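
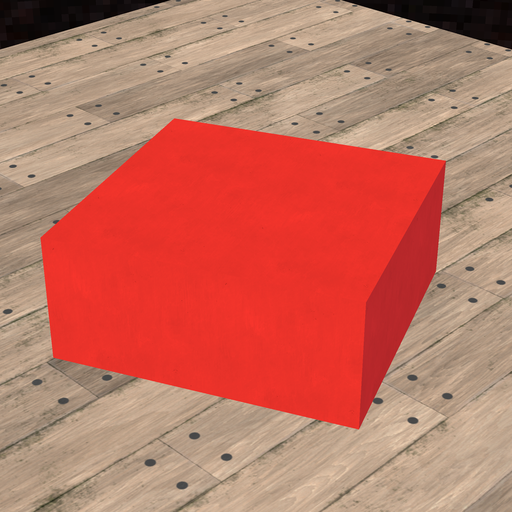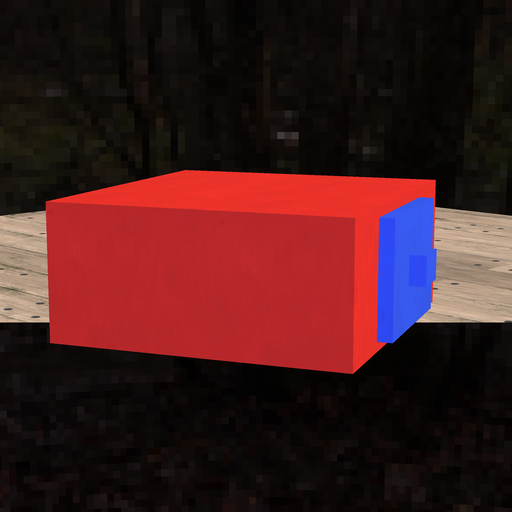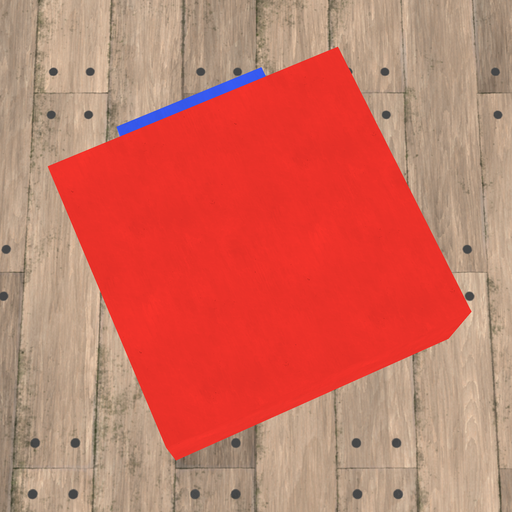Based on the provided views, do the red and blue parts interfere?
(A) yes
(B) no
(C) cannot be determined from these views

(C) cannot be determined from these views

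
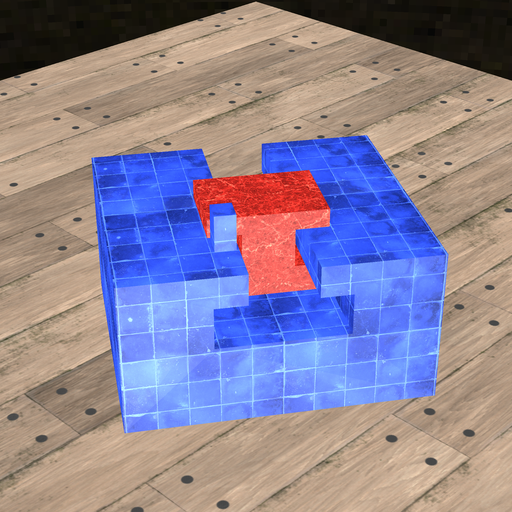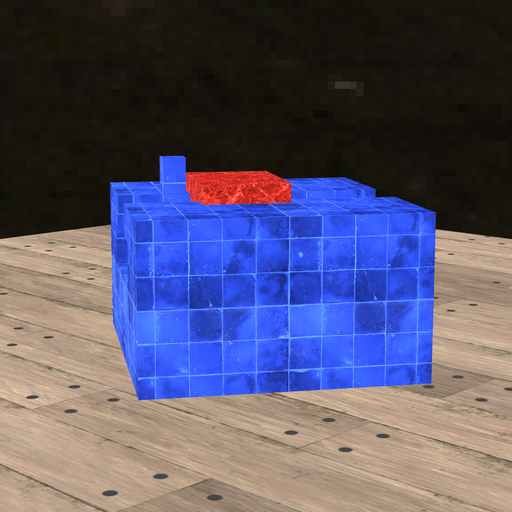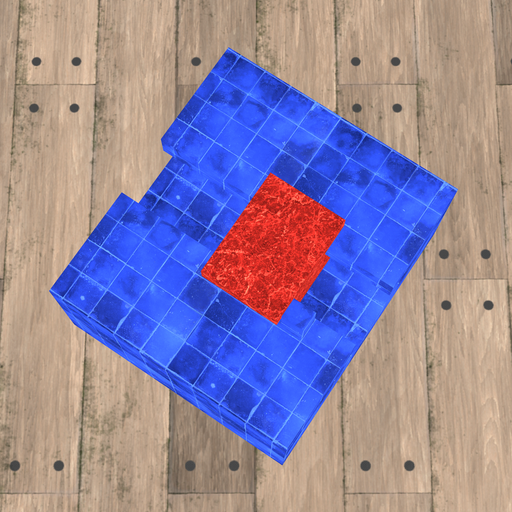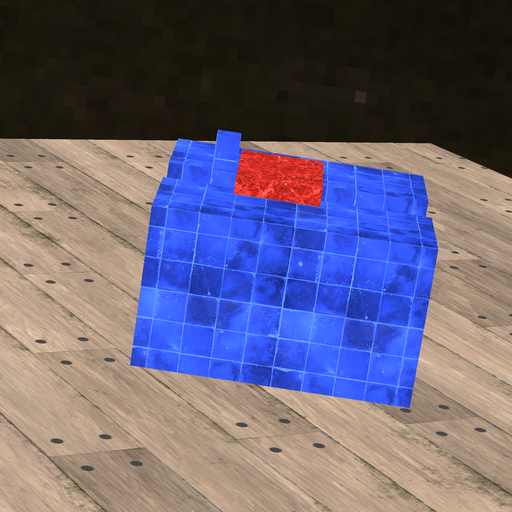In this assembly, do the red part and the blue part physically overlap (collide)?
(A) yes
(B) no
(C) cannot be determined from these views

(B) no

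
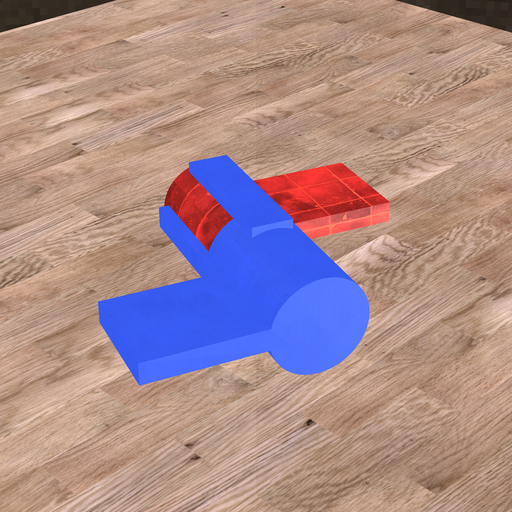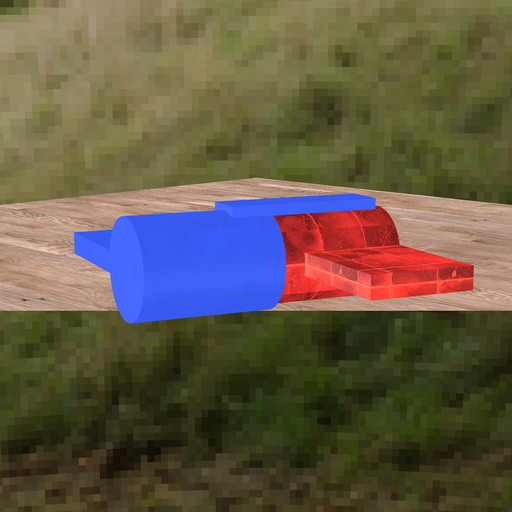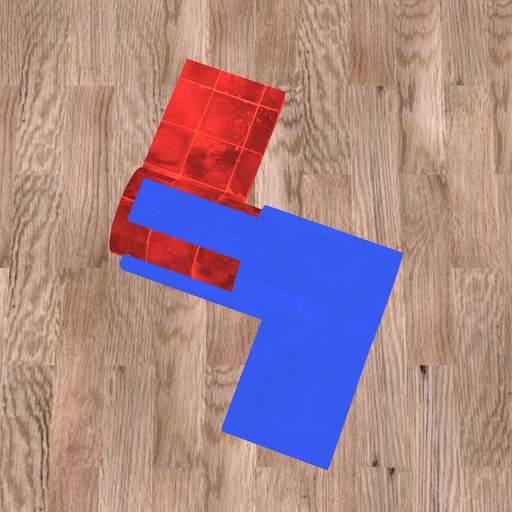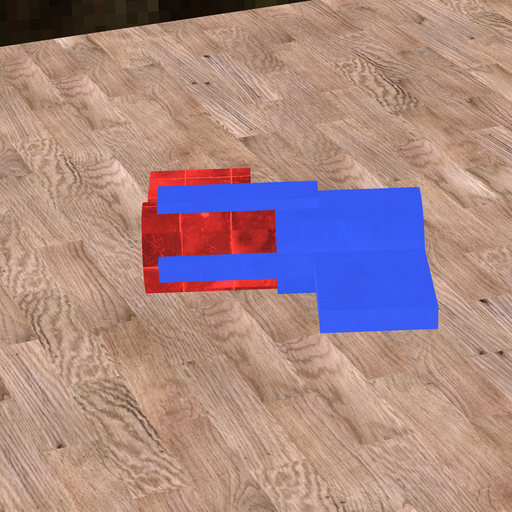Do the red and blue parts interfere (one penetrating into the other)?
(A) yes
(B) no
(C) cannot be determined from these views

(A) yes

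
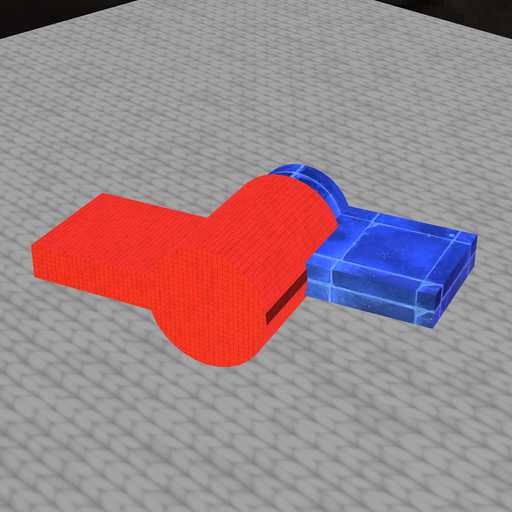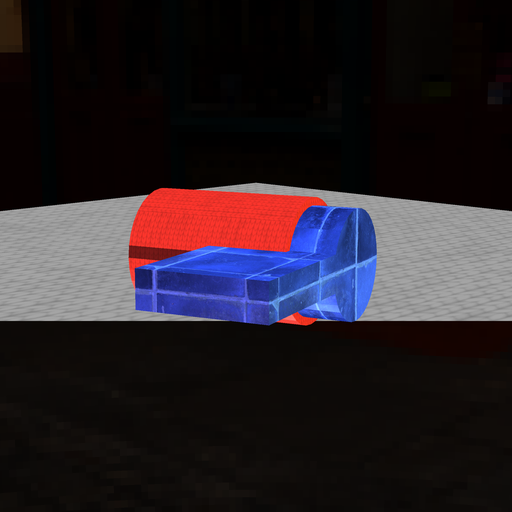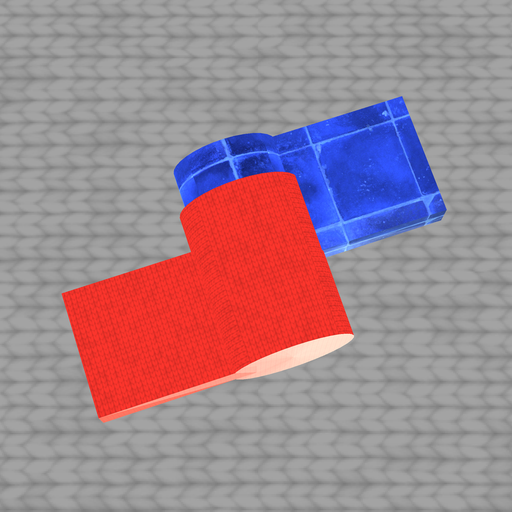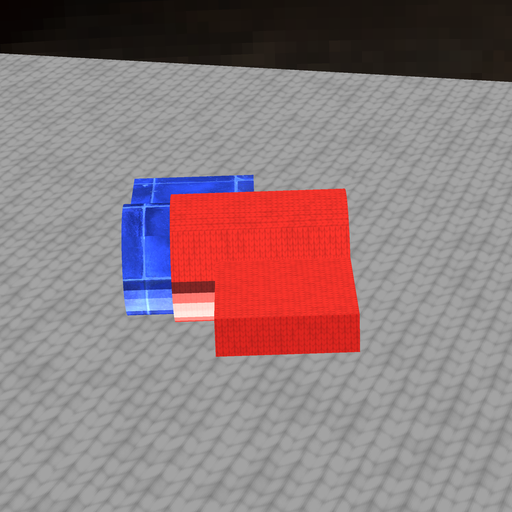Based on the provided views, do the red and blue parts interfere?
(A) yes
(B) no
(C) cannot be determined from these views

(A) yes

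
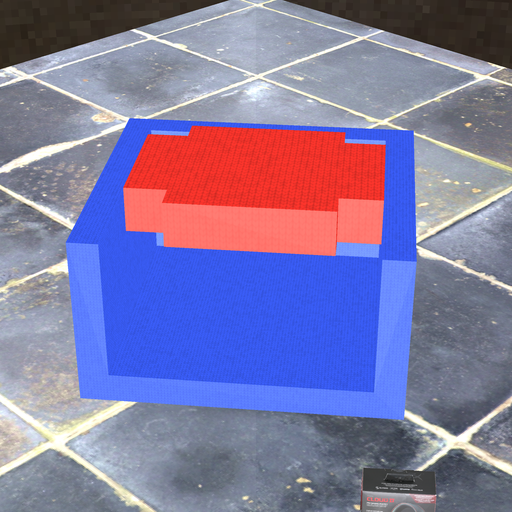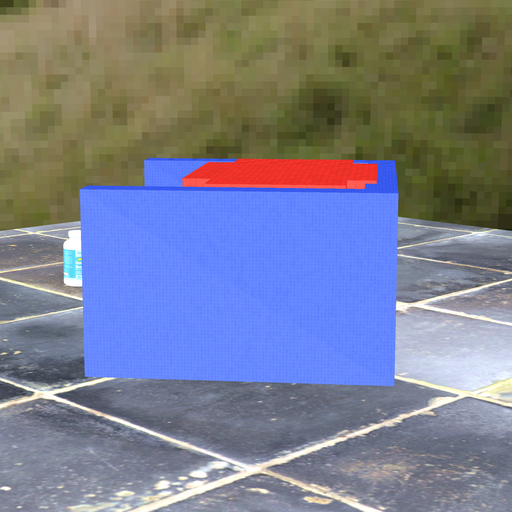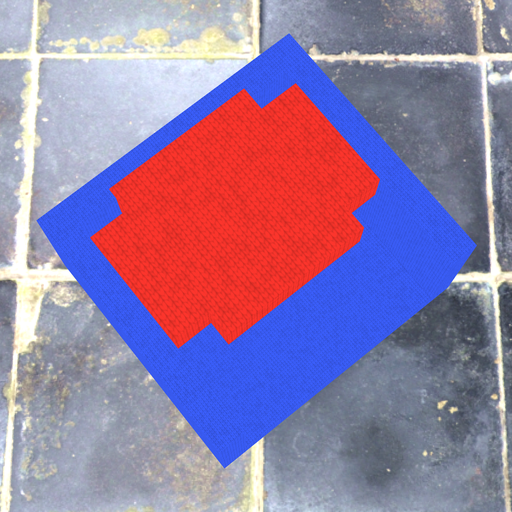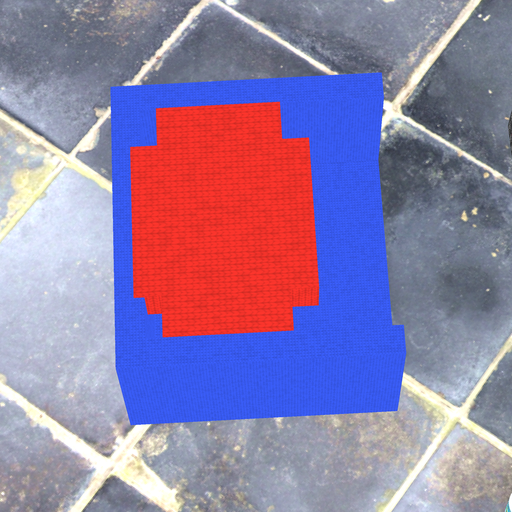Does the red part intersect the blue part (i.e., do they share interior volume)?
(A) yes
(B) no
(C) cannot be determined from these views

(A) yes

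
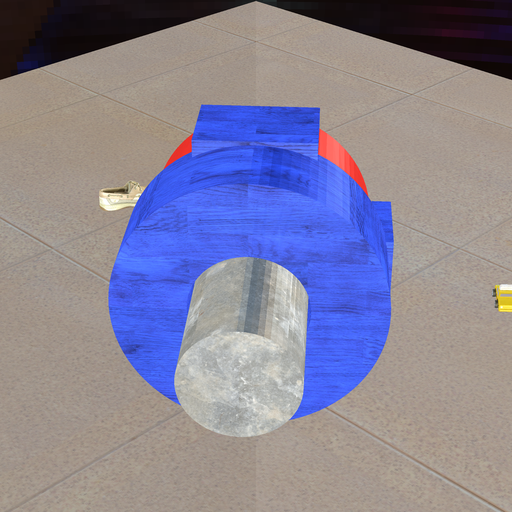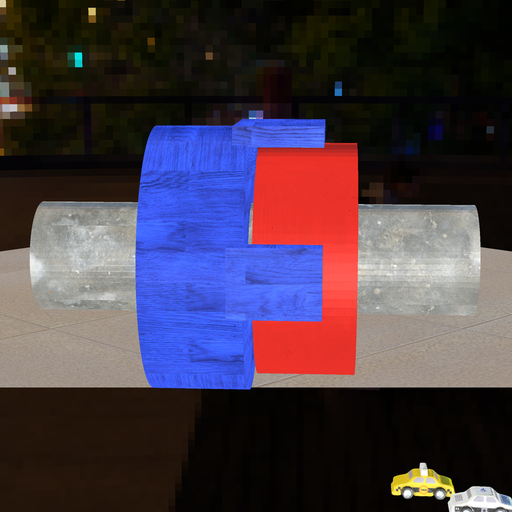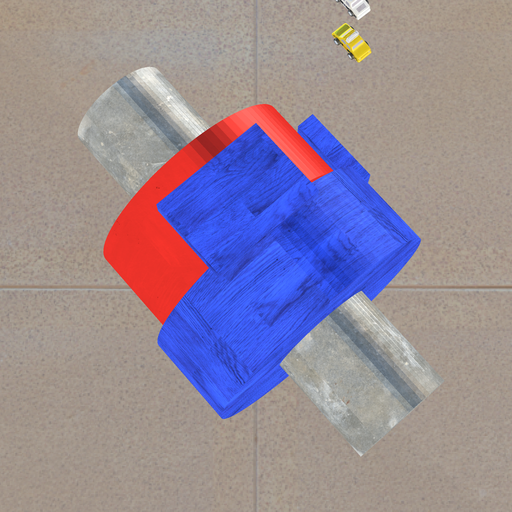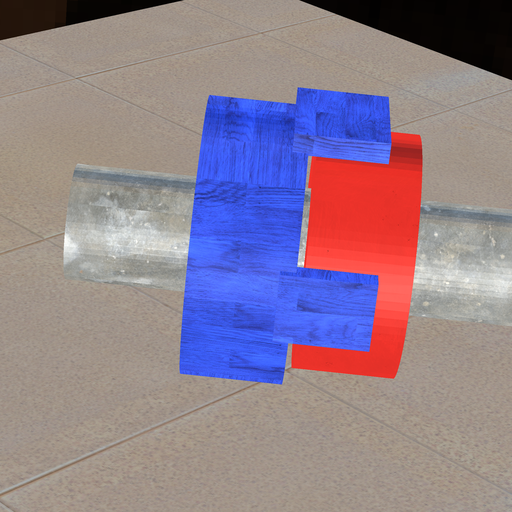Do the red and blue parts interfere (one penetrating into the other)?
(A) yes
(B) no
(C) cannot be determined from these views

(B) no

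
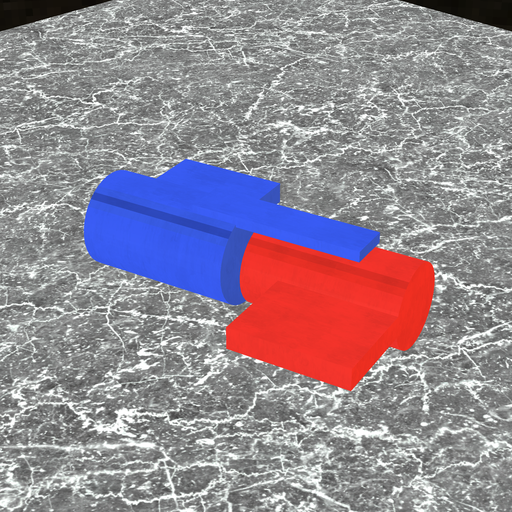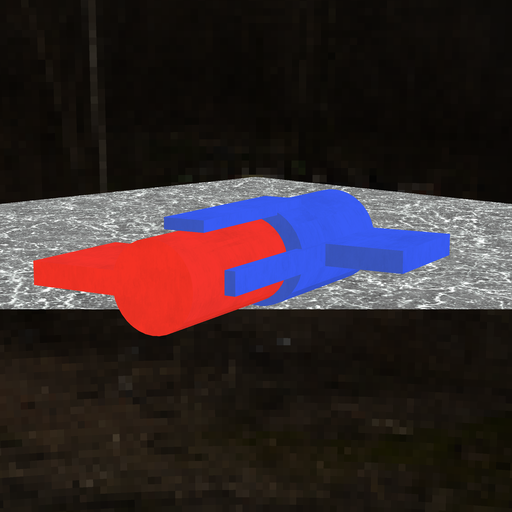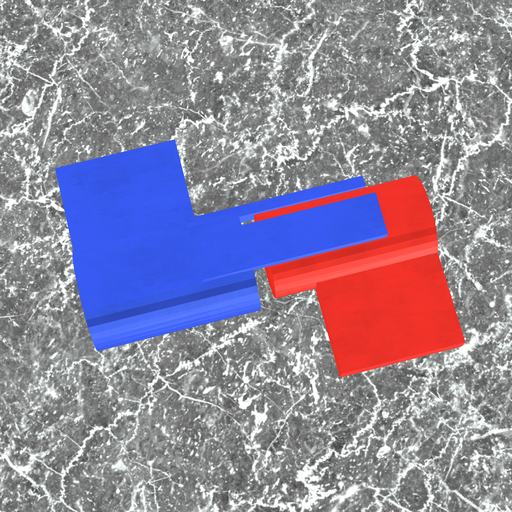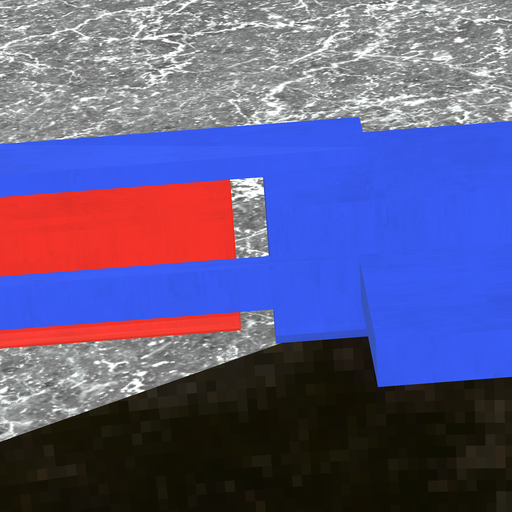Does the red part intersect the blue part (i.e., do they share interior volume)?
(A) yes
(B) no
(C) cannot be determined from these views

(B) no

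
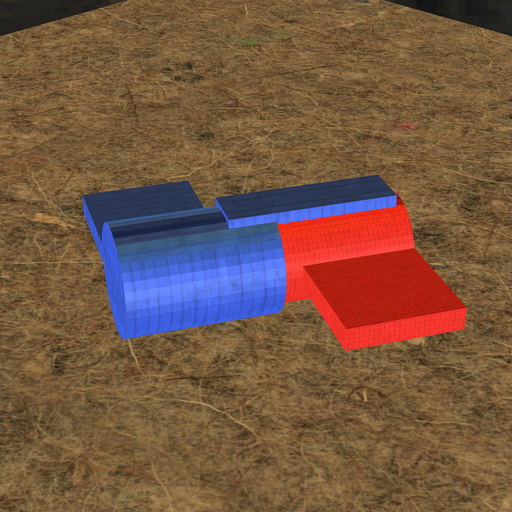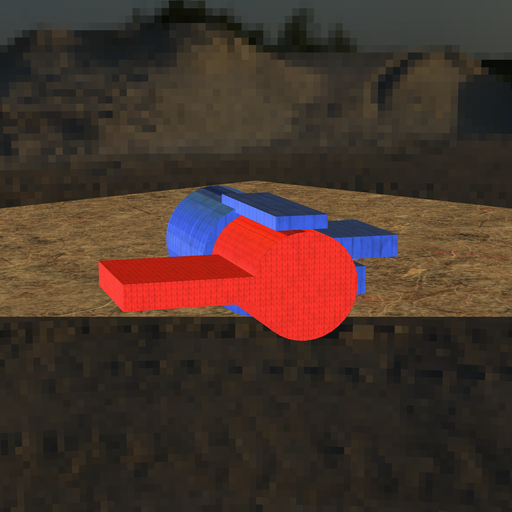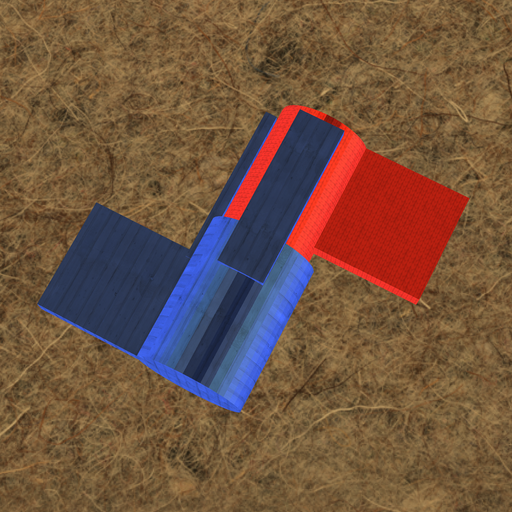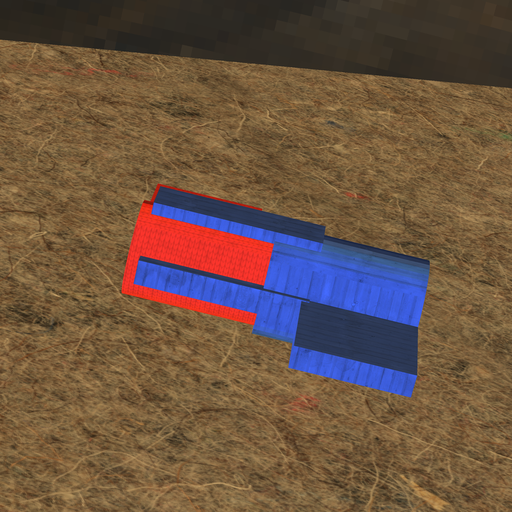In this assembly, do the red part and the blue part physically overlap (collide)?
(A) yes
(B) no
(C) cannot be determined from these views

(A) yes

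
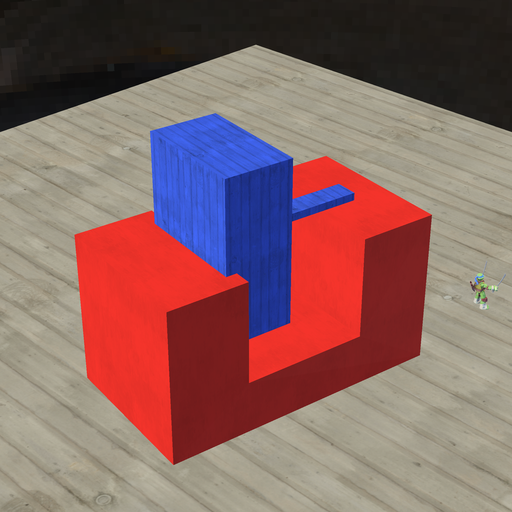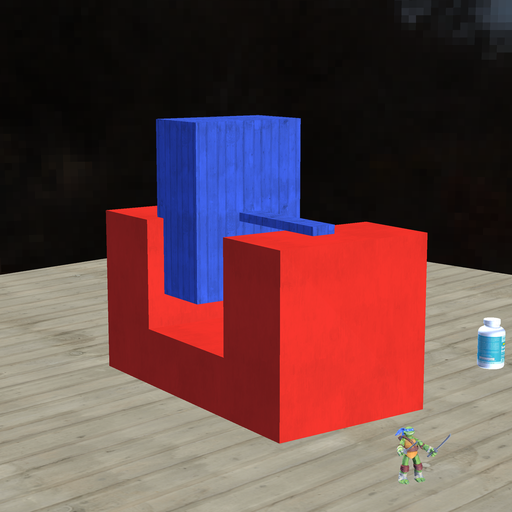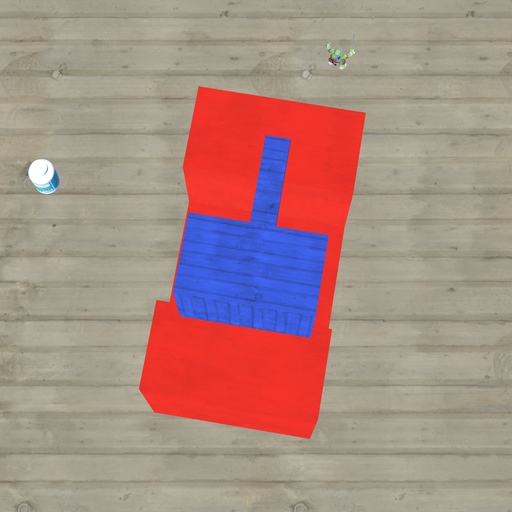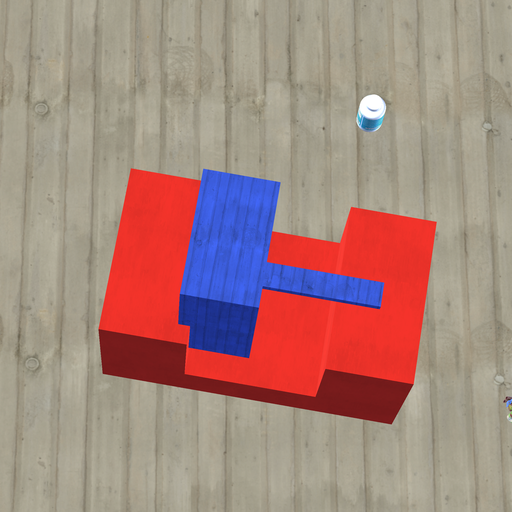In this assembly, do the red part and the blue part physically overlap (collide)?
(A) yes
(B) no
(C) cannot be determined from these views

(A) yes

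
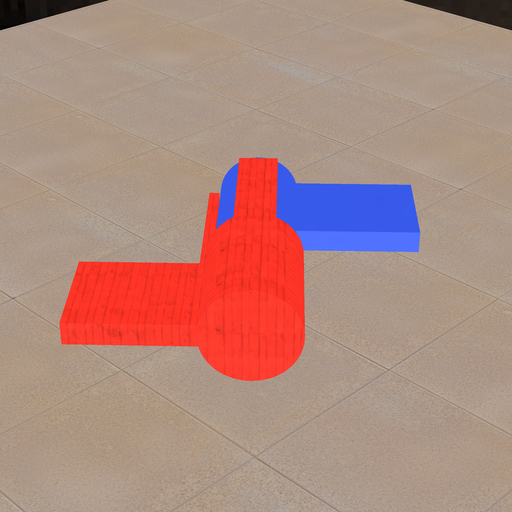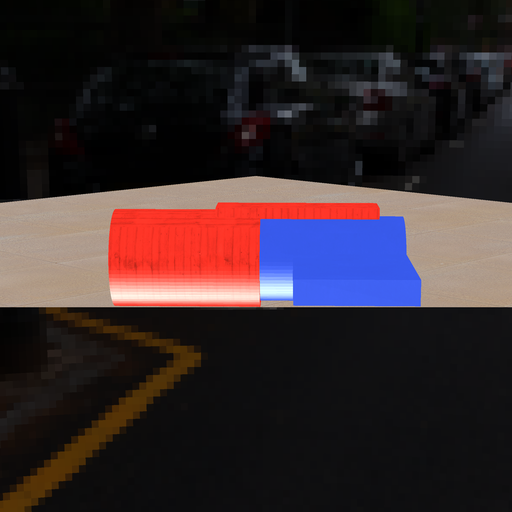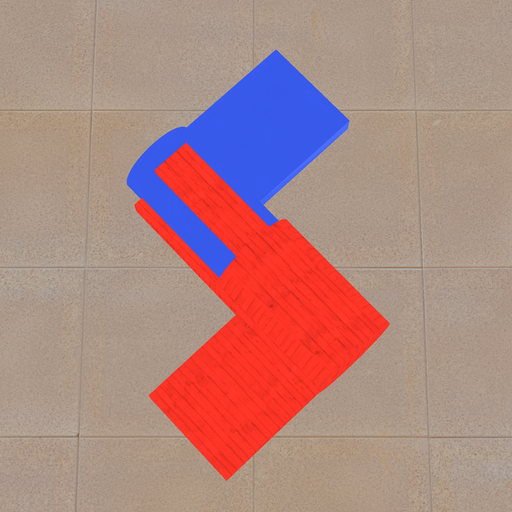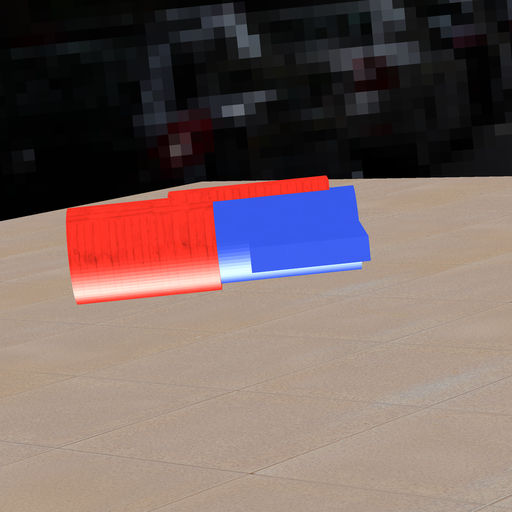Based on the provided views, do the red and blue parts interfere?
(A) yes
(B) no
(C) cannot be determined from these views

(A) yes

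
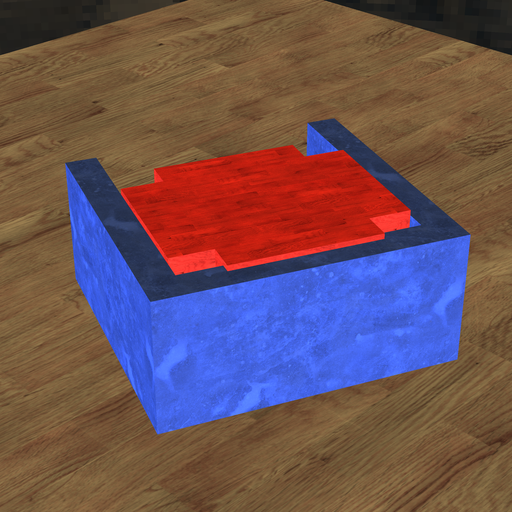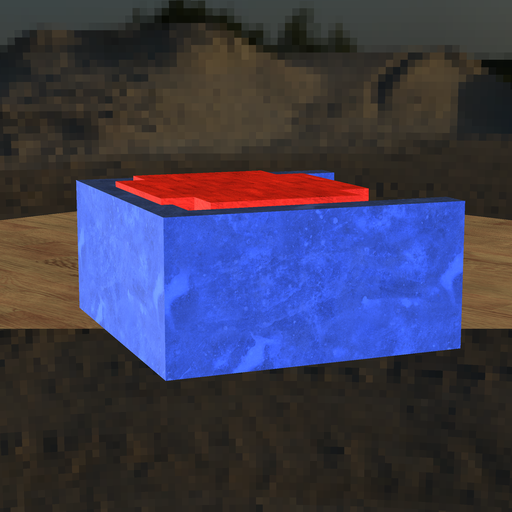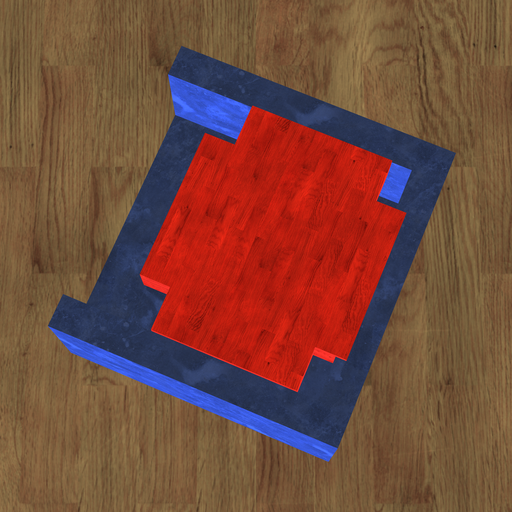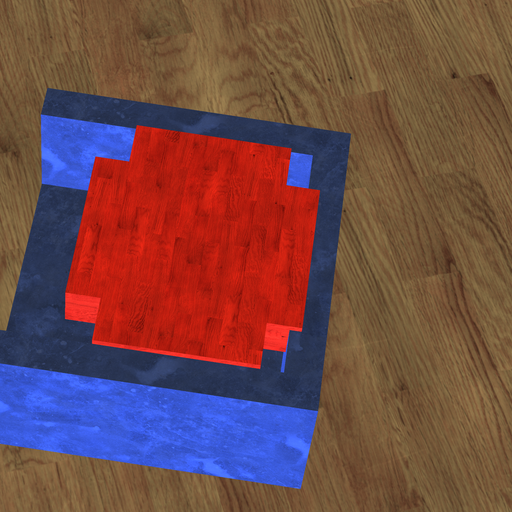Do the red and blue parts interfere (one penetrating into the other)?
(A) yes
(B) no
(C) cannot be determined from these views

(A) yes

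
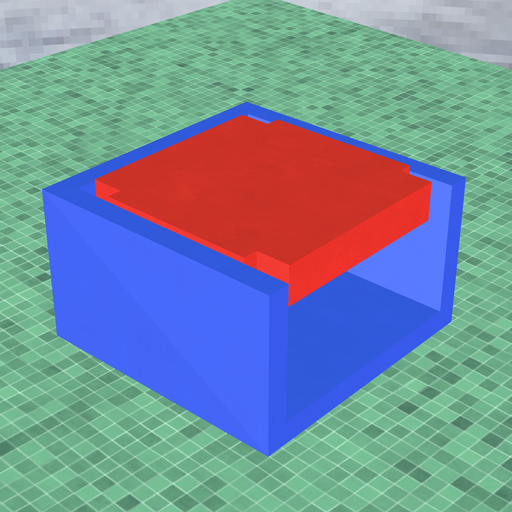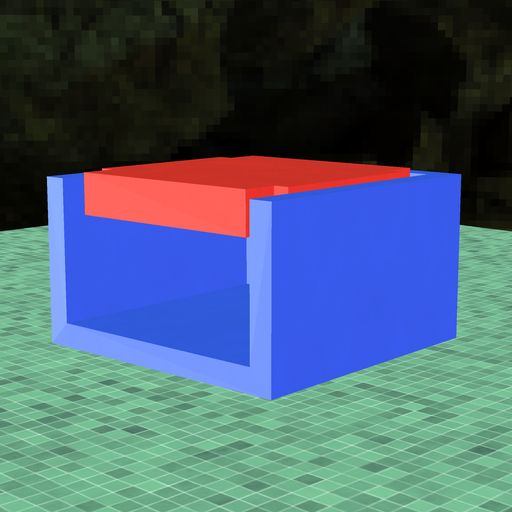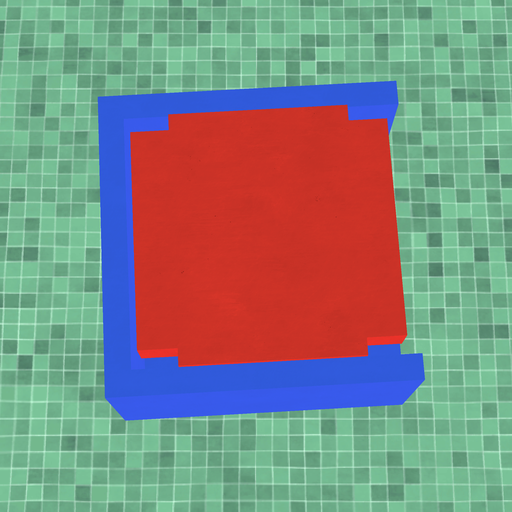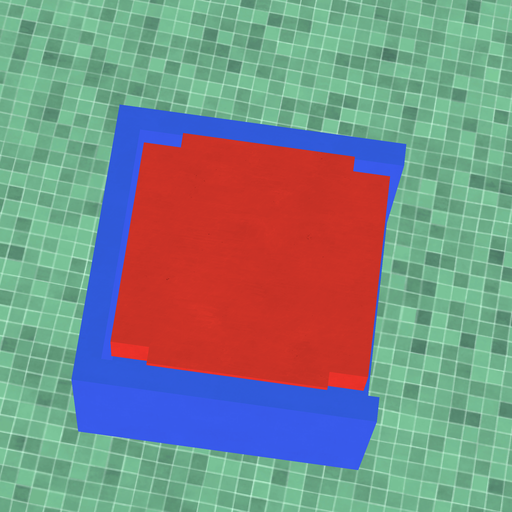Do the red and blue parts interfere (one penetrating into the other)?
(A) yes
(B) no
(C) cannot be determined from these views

(B) no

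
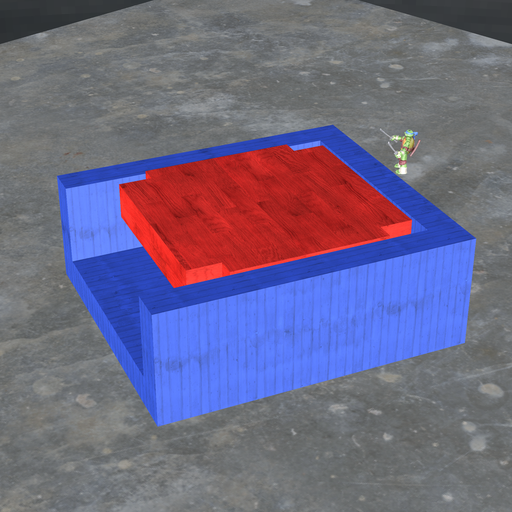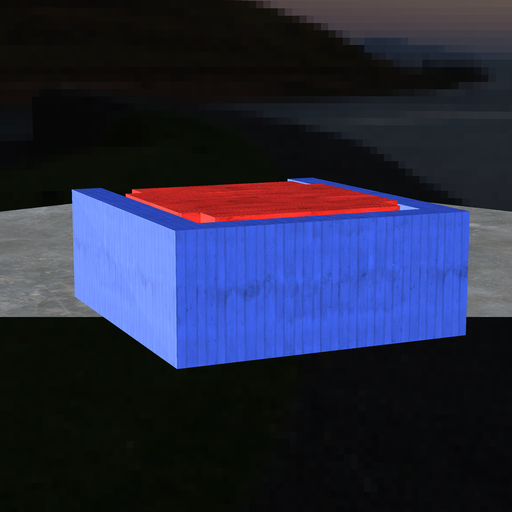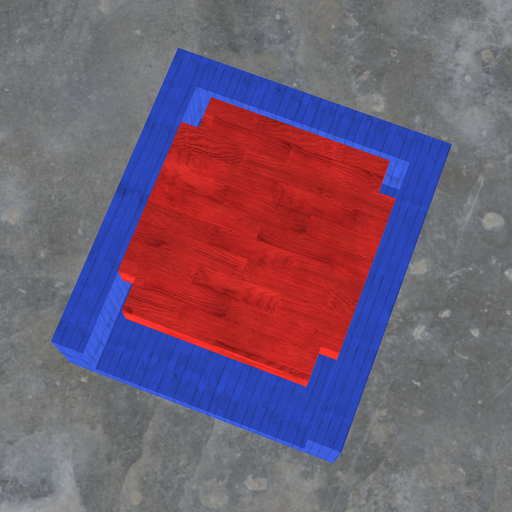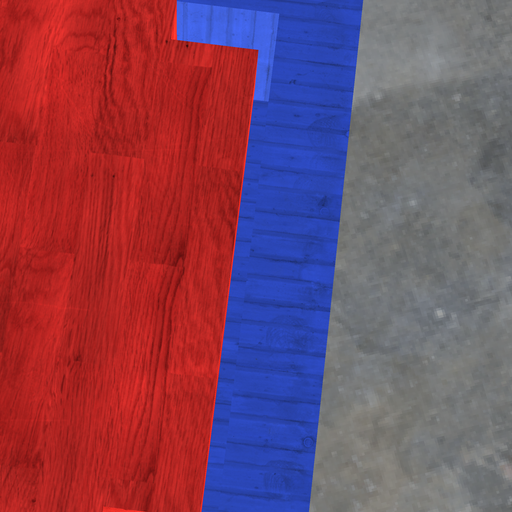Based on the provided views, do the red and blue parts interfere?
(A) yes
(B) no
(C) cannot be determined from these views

(B) no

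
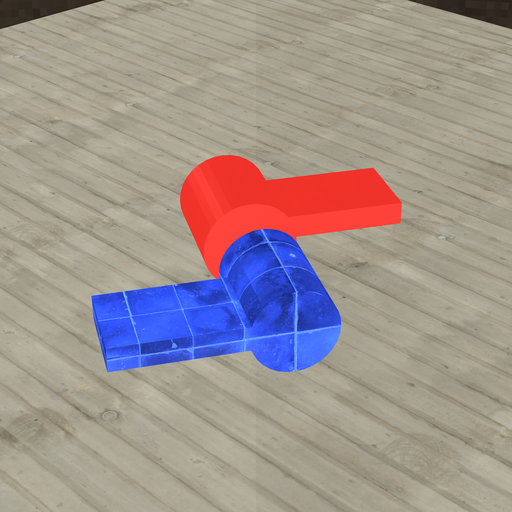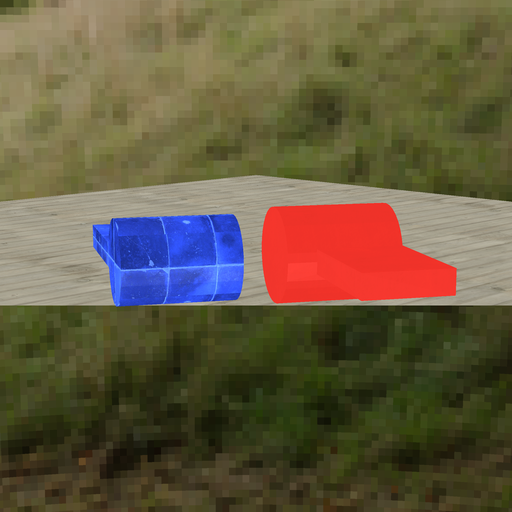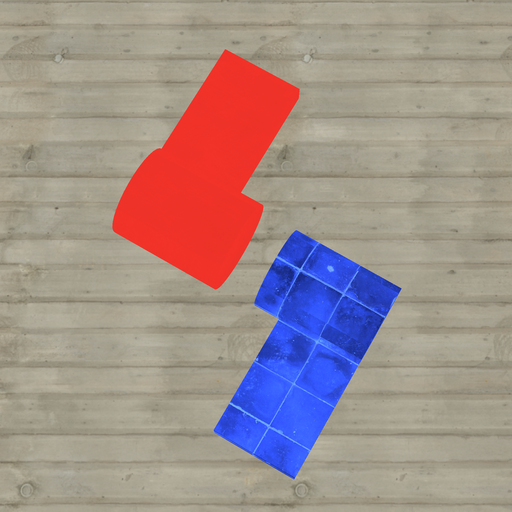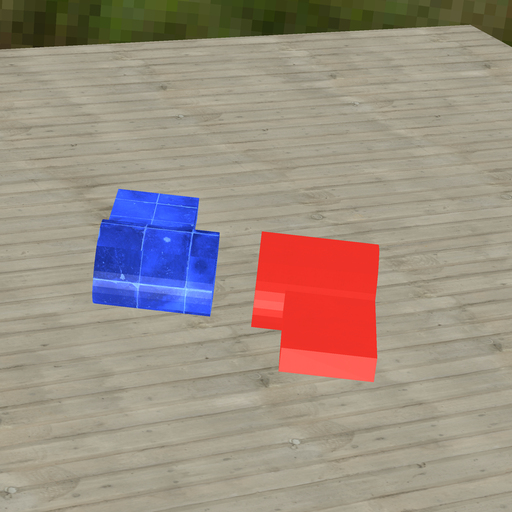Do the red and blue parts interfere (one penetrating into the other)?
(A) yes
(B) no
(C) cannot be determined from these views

(B) no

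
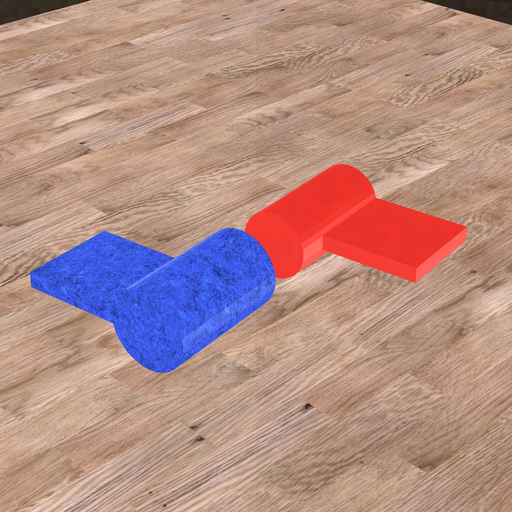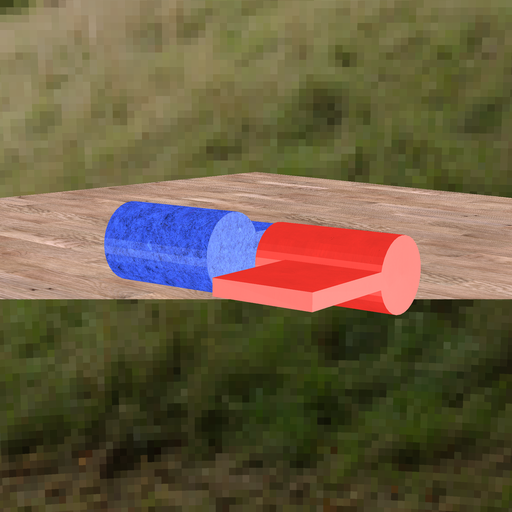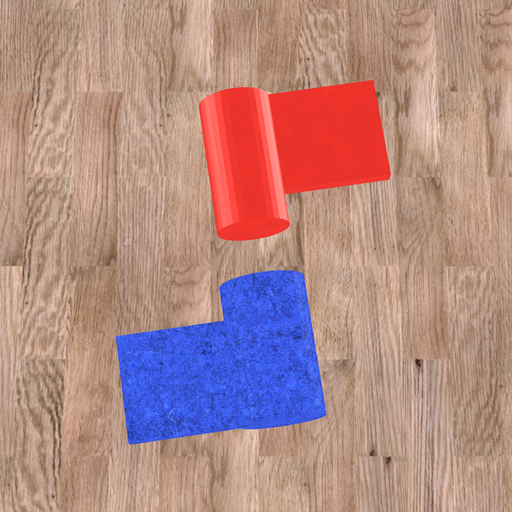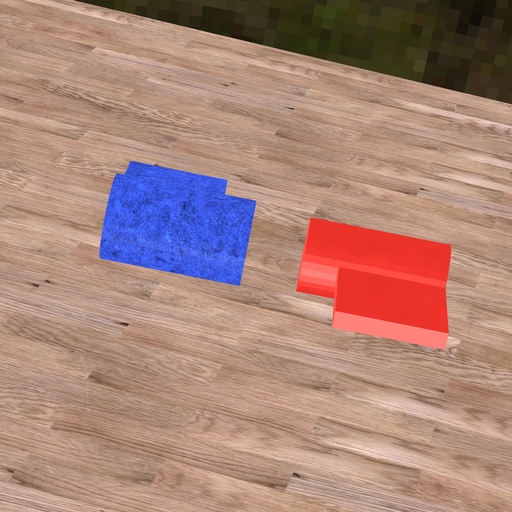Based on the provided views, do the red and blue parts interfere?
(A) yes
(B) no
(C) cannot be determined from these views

(B) no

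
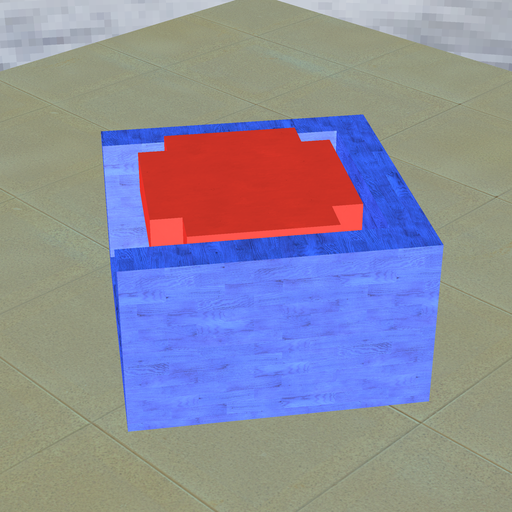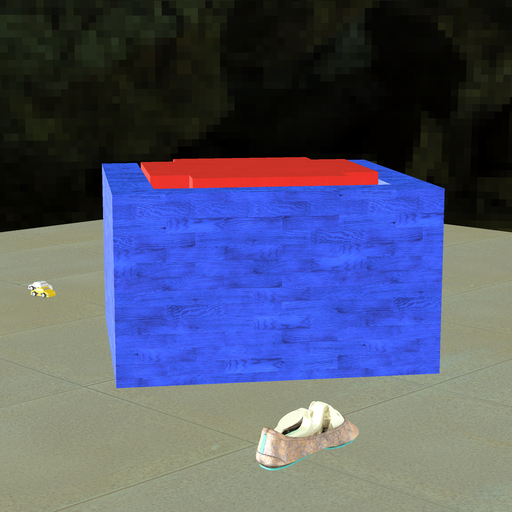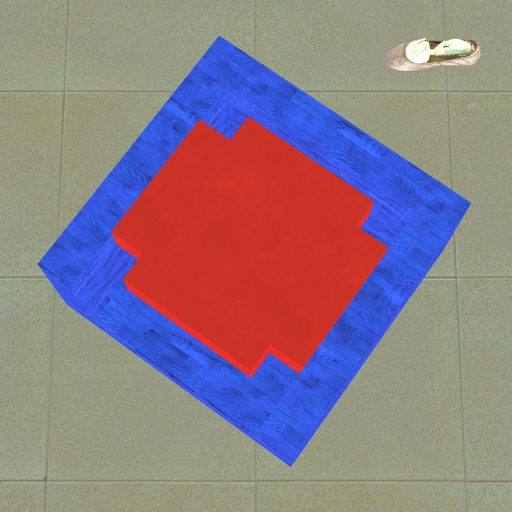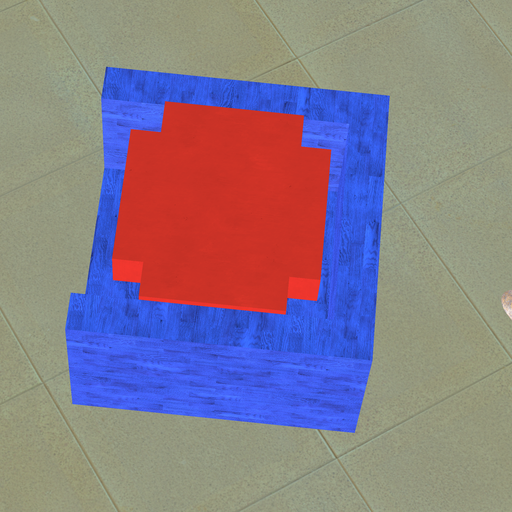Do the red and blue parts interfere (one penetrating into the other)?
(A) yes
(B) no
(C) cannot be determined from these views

(B) no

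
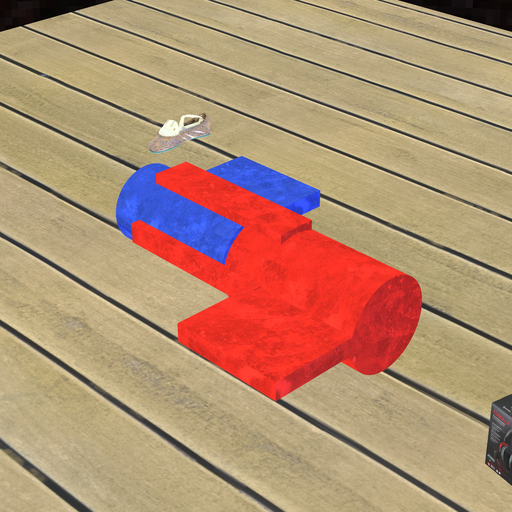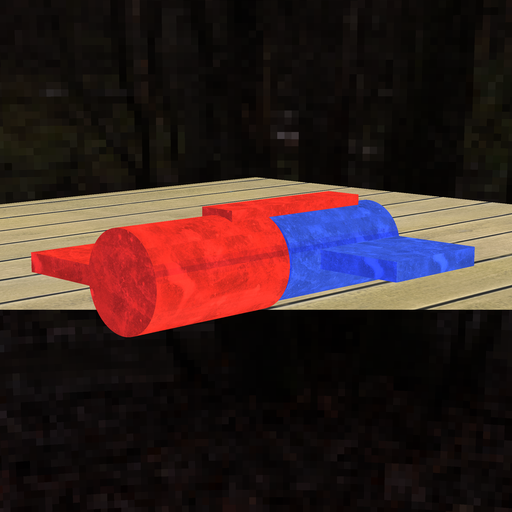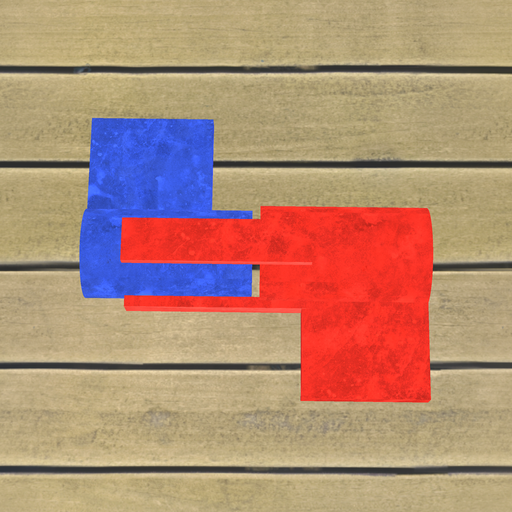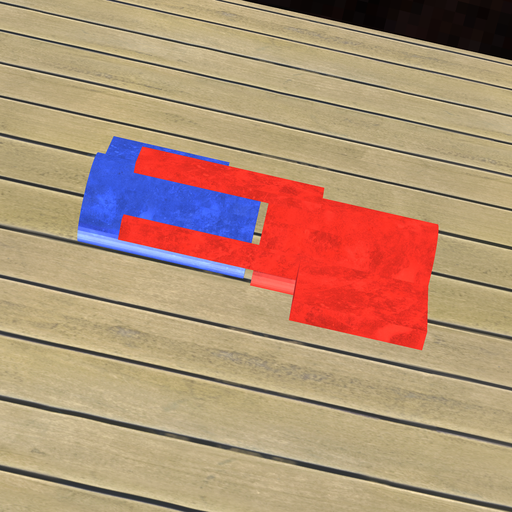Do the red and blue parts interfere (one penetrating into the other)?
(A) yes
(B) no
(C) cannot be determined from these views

(B) no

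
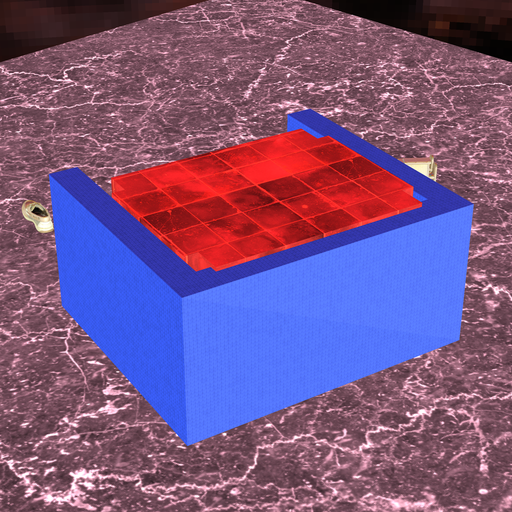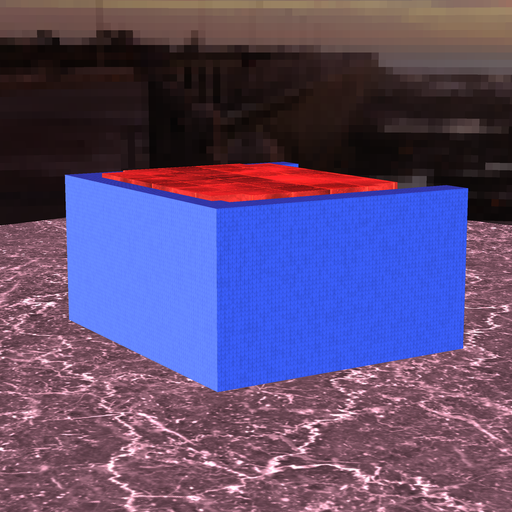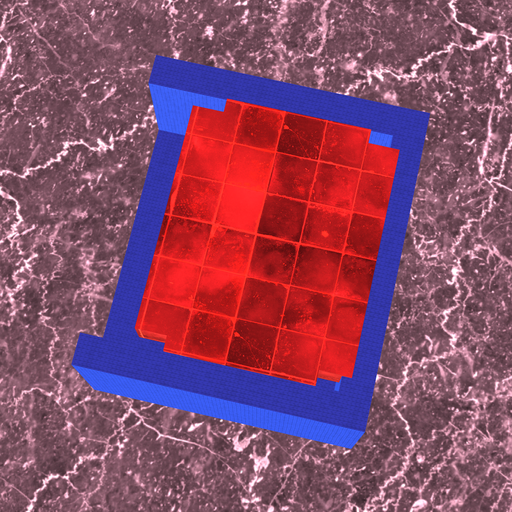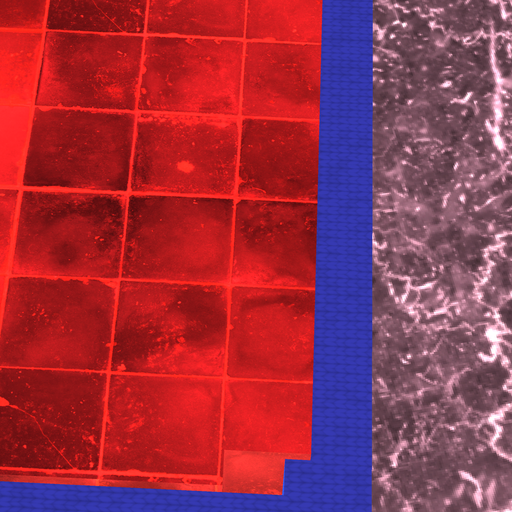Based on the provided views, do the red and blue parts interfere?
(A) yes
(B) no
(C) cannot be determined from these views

(A) yes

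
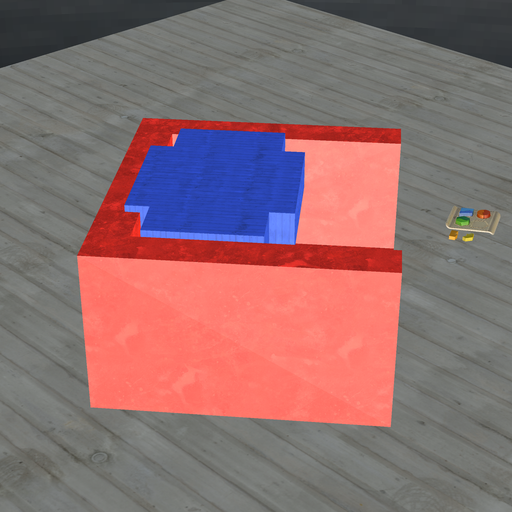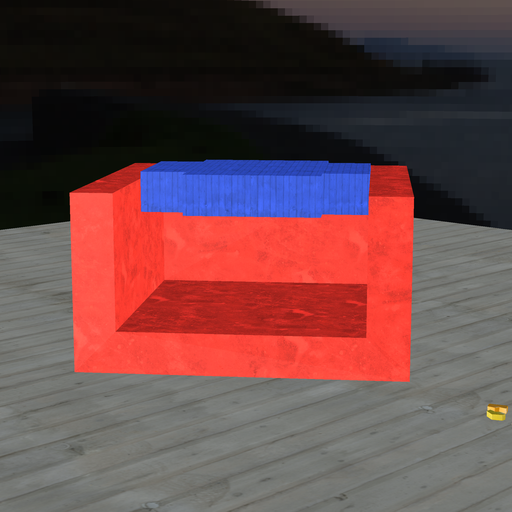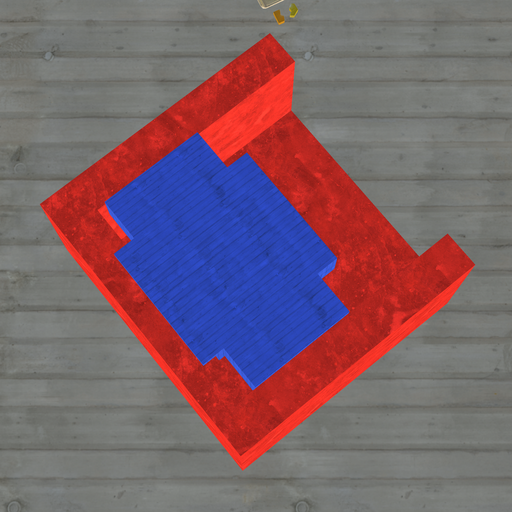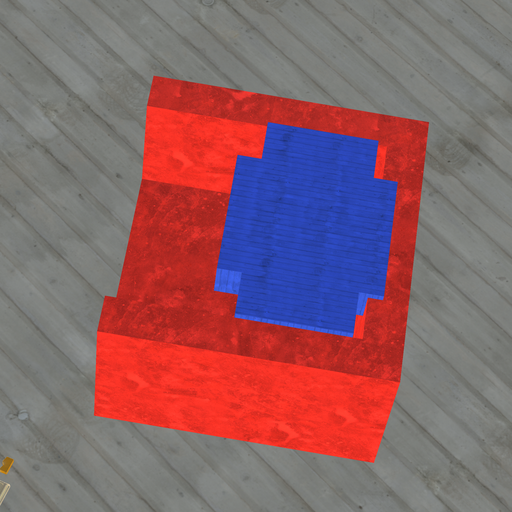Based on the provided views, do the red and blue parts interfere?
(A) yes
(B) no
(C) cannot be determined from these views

(A) yes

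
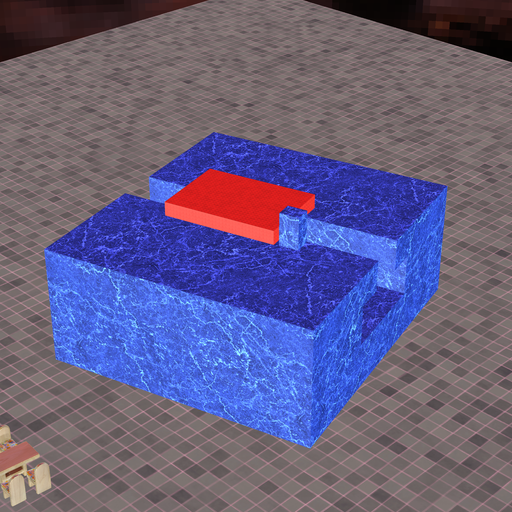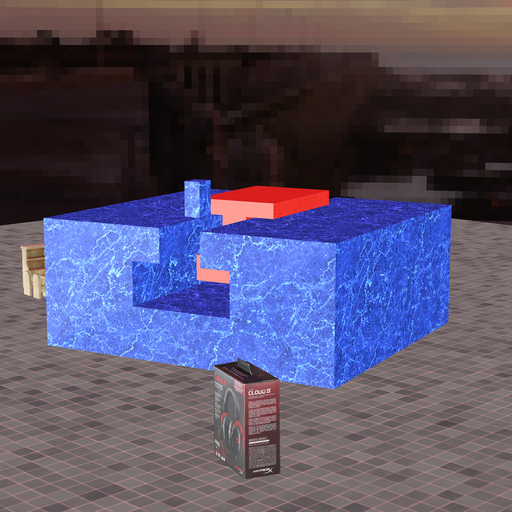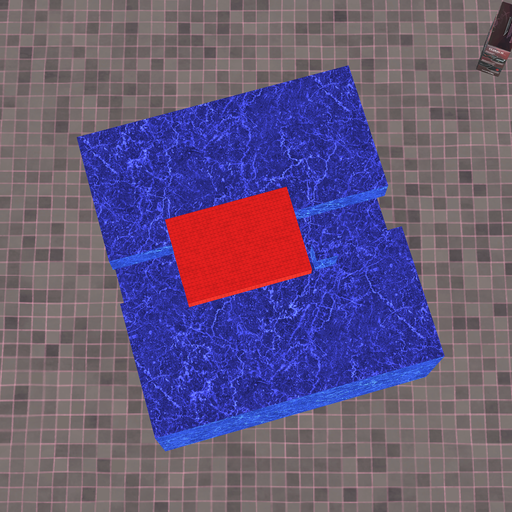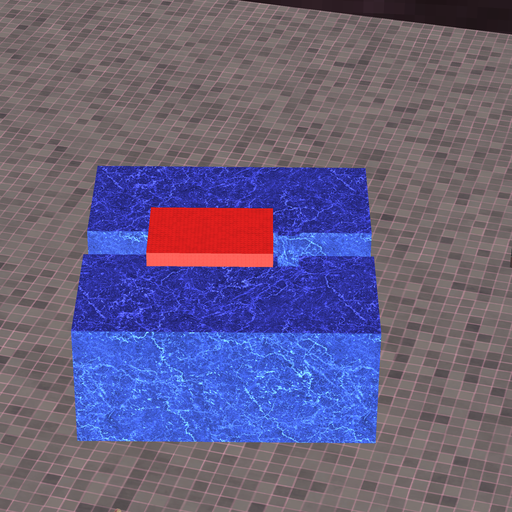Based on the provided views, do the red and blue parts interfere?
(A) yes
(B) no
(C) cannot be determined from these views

(B) no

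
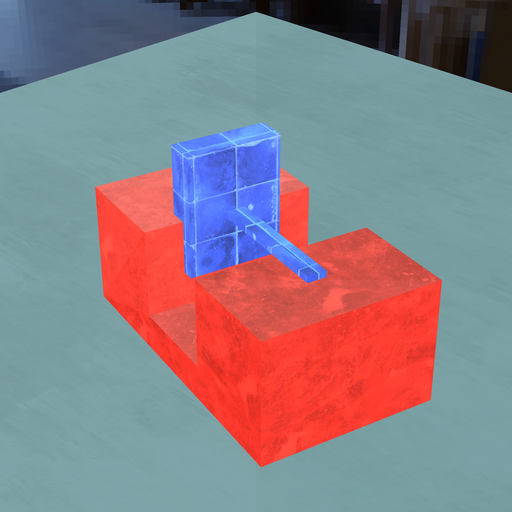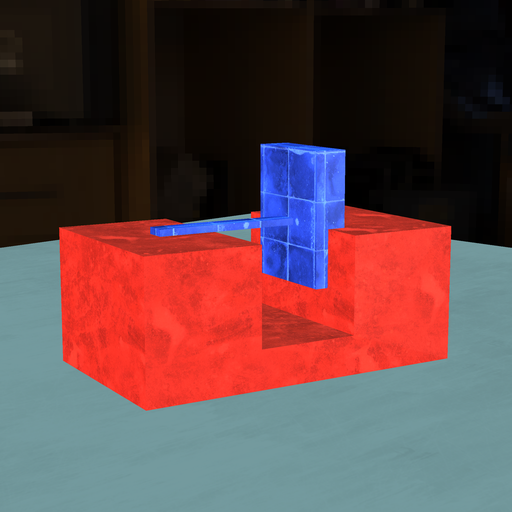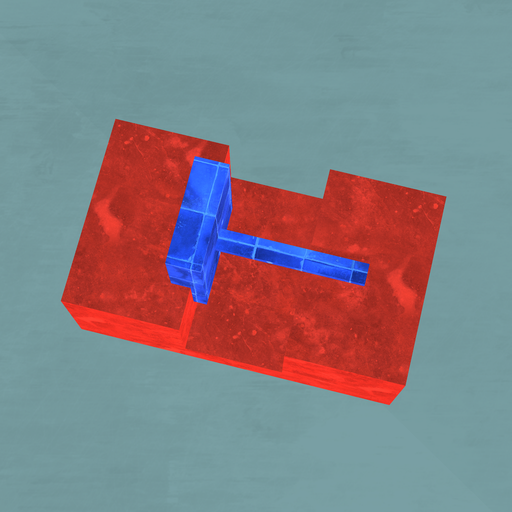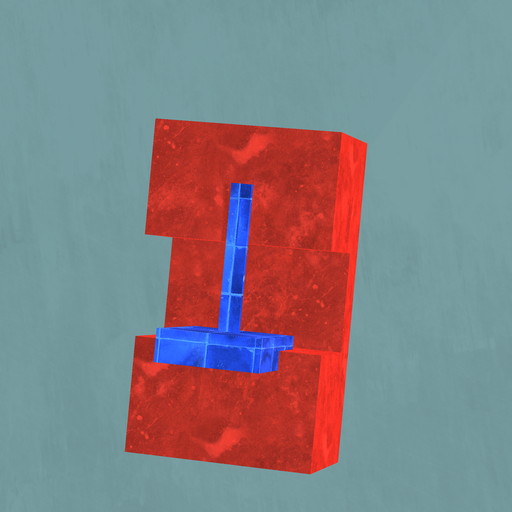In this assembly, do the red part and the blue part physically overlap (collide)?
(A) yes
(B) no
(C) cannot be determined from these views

(A) yes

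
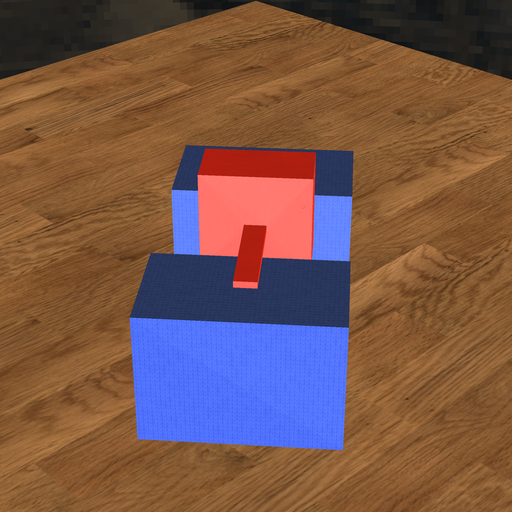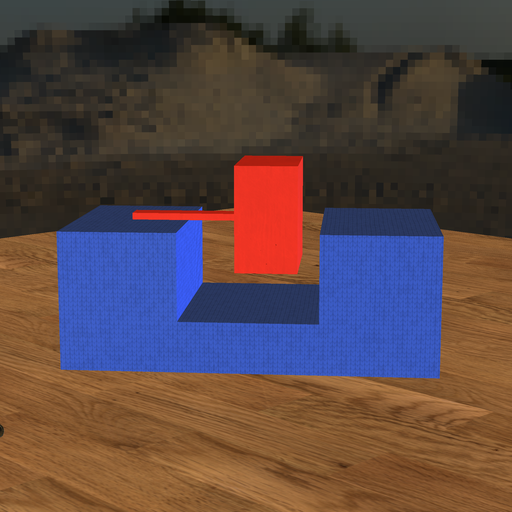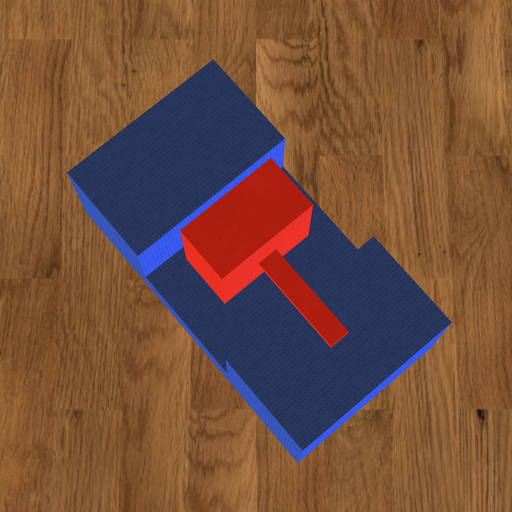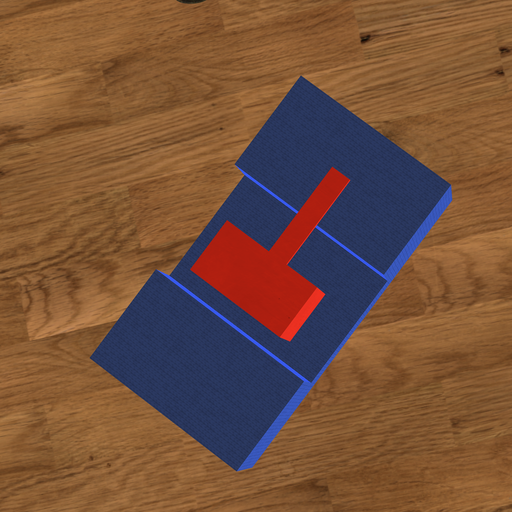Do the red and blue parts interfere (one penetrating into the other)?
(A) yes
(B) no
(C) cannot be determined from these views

(B) no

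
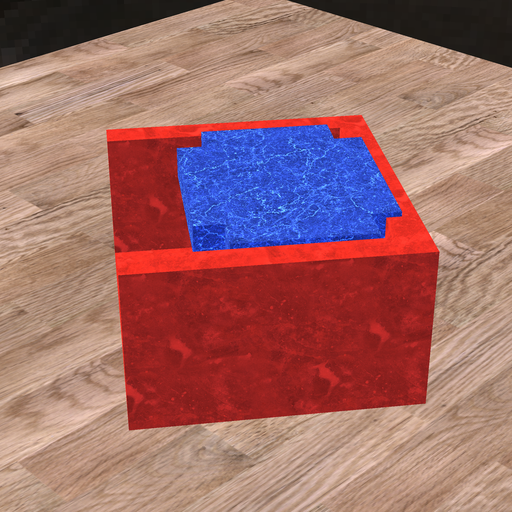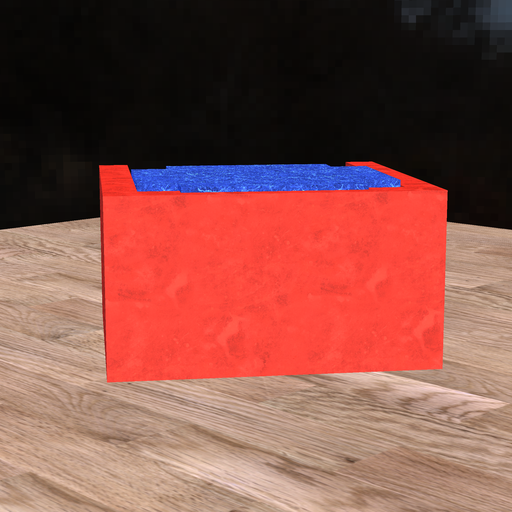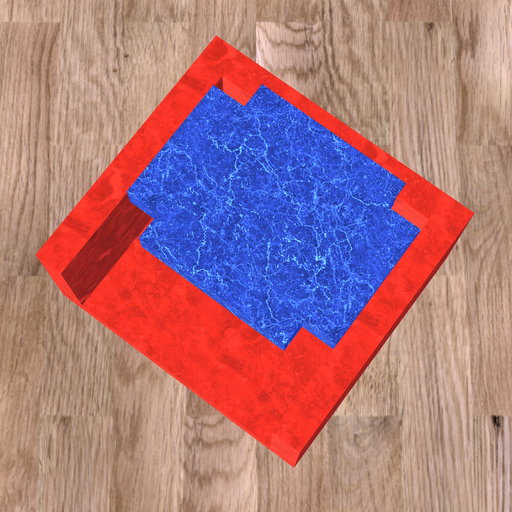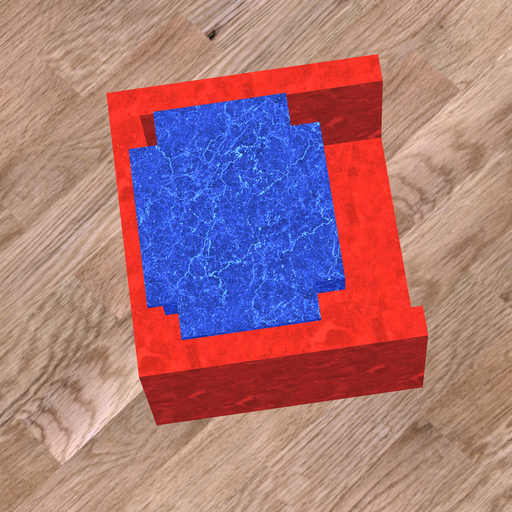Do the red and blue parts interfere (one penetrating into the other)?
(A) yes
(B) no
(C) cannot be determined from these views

(A) yes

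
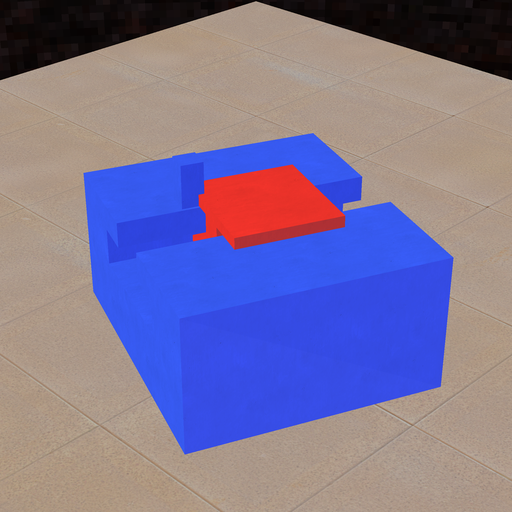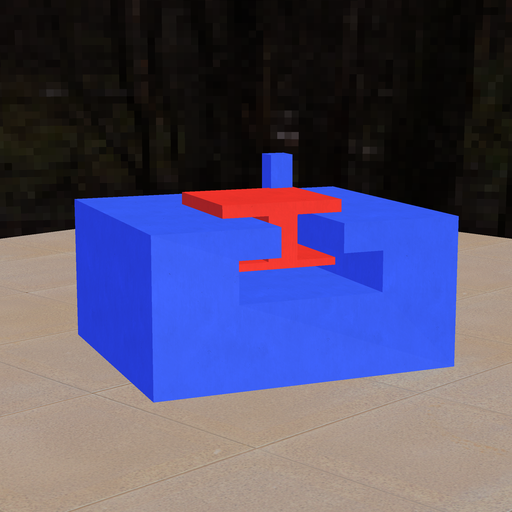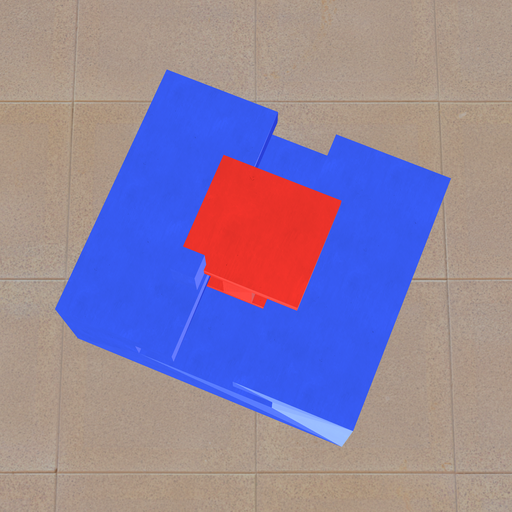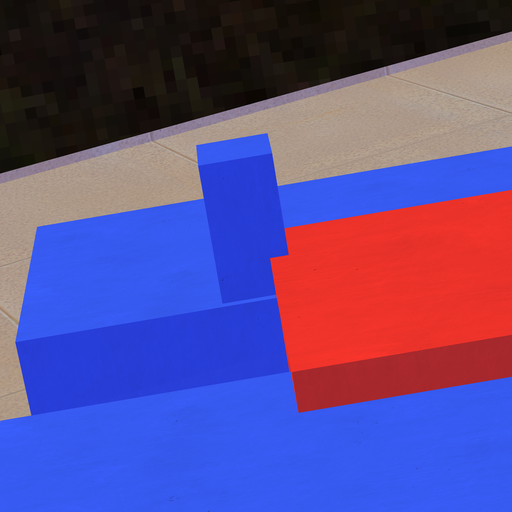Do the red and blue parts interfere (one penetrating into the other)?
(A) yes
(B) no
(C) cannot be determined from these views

(A) yes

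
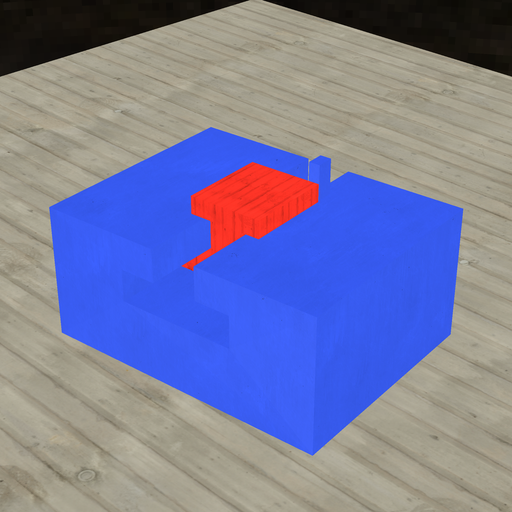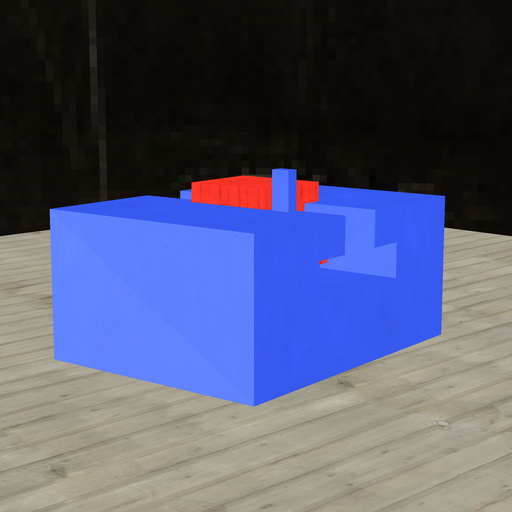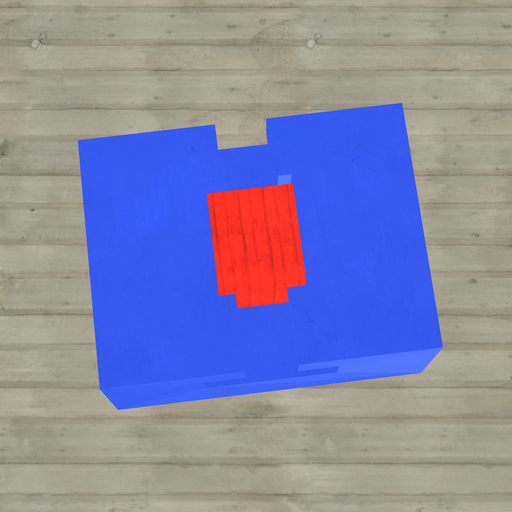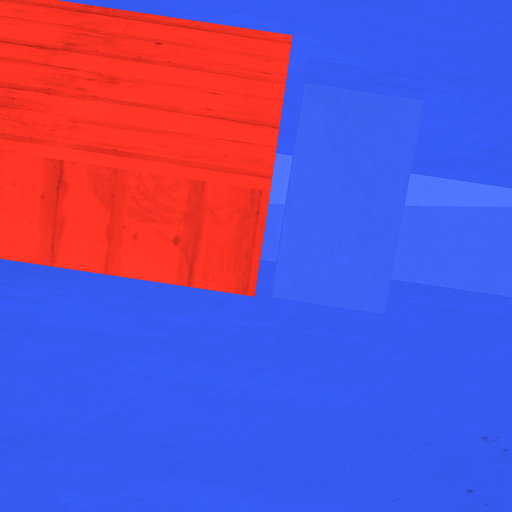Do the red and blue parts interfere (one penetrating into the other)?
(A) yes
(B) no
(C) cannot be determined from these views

(B) no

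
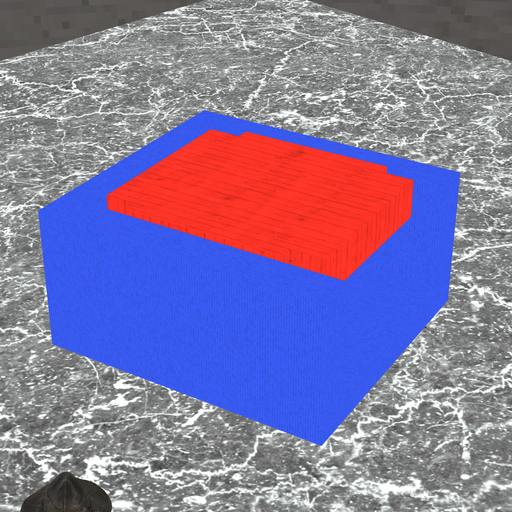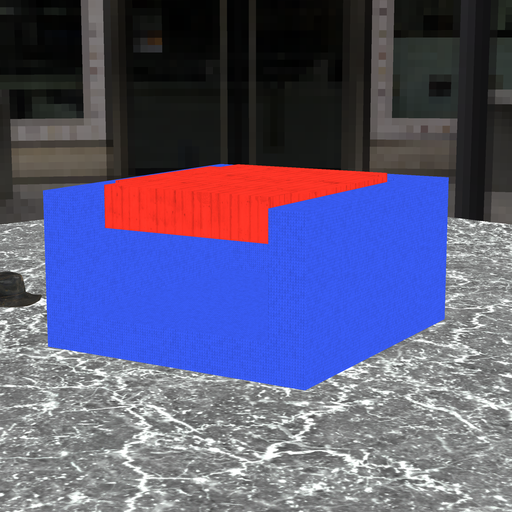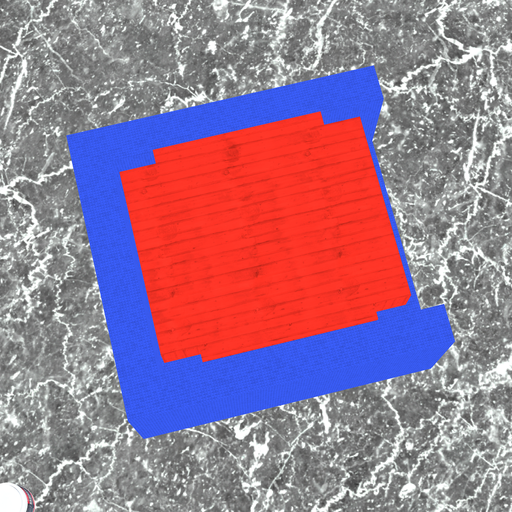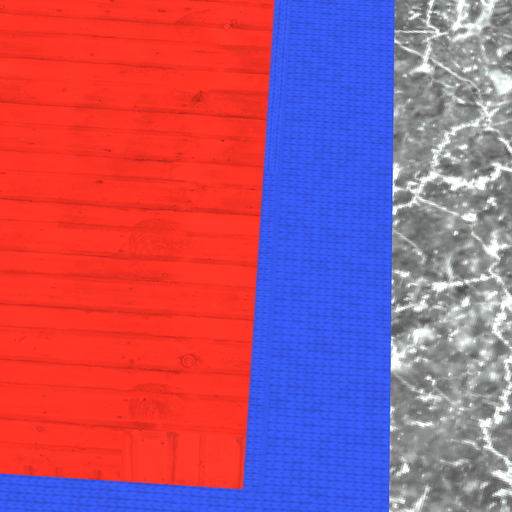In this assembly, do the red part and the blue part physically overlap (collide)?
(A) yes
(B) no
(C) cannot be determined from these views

(B) no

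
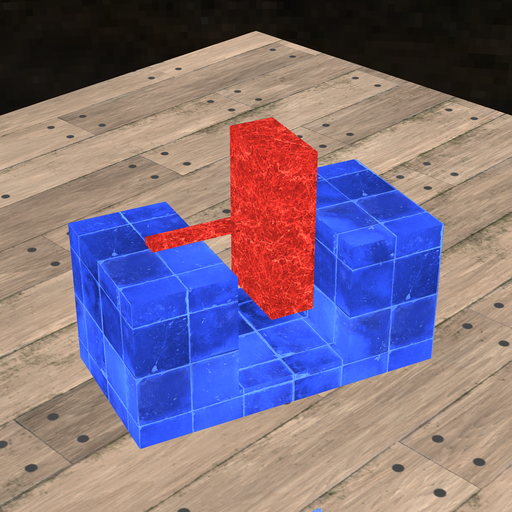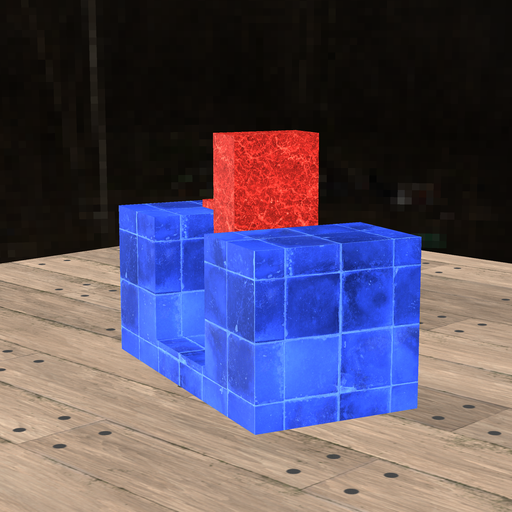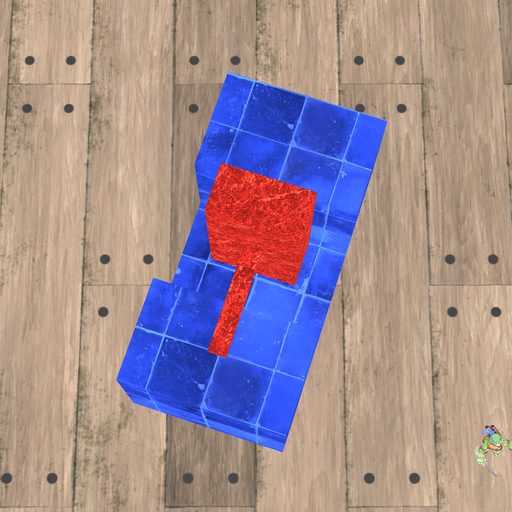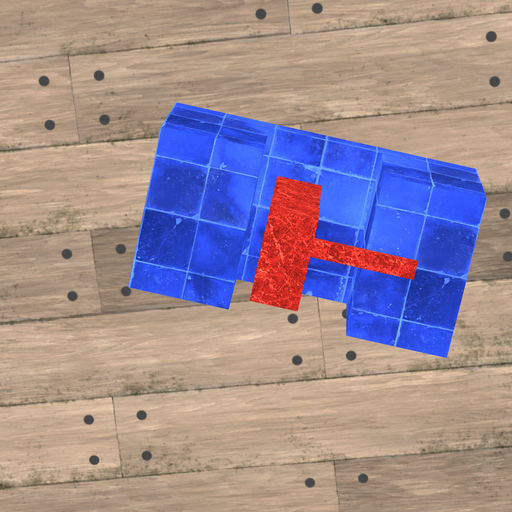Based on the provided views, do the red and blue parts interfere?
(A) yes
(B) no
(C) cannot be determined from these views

(B) no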